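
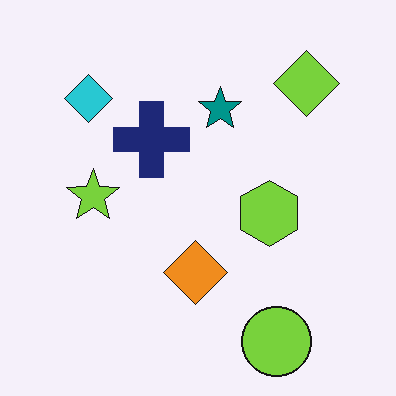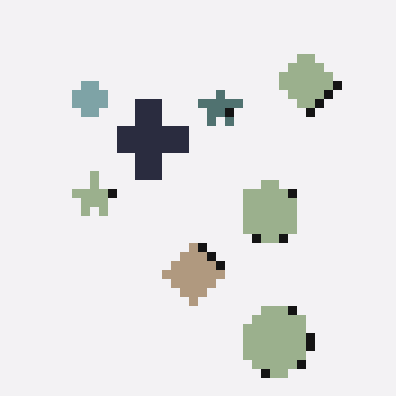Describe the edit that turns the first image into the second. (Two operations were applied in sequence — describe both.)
The transformation is: heavily pixelated into large blocks, then heavily desaturated.

Shapes are reduced to large square blocks; fine edges and outlines are lost — a downscale-then-upscale (mosaic) effect. All colors are more muted and greyish — a global saturation change.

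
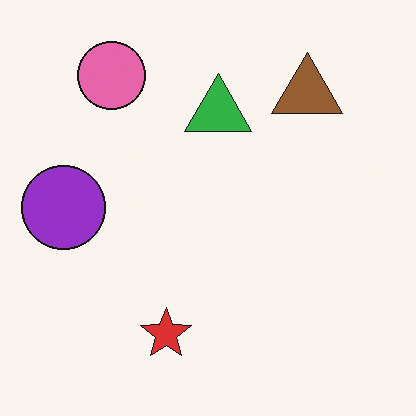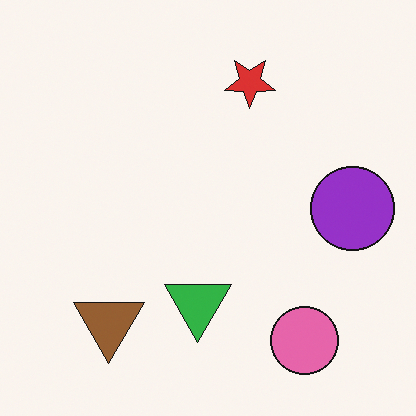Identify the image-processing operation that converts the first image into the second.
The transformation is: rotated 180°.

The pink circle sits in the top-left of the first image and the bottom-right of the second — consistent with a whole-image 180° rotation.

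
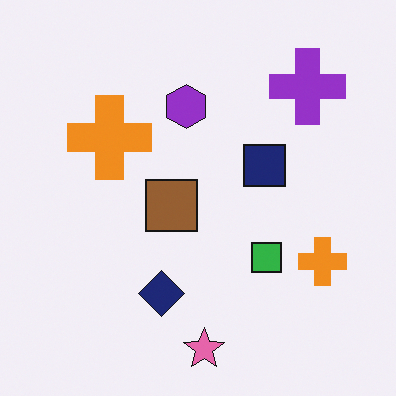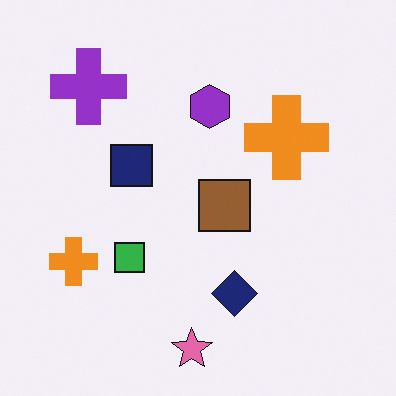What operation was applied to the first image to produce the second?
Flipped horizontally (left ↔ right).

The purple cross is in the top-right of the first image and the top-left of the second — shapes on opposite sides of the vertical midline have swapped in a mirror flip.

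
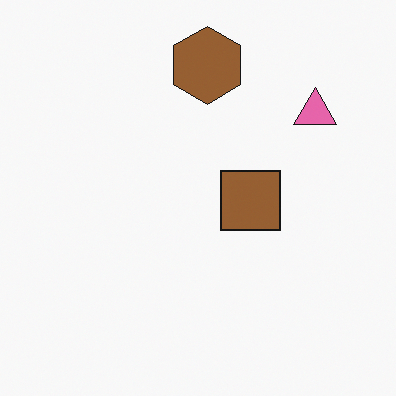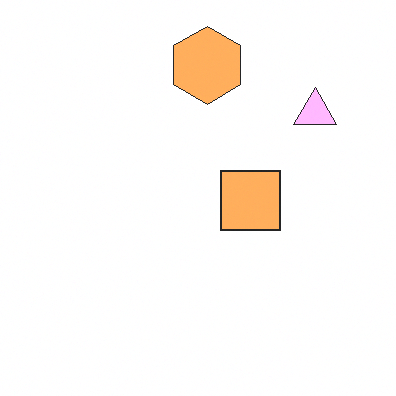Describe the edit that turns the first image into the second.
It was substantially brightened.

Every pixel — background and shapes alike — is uniformly brightened.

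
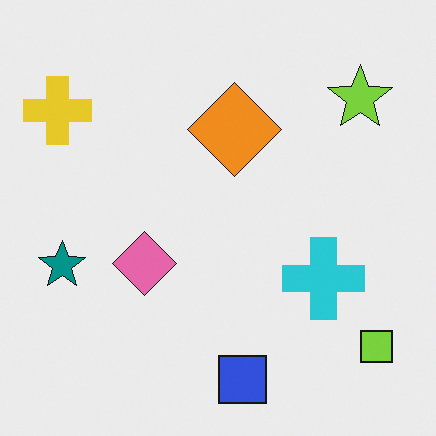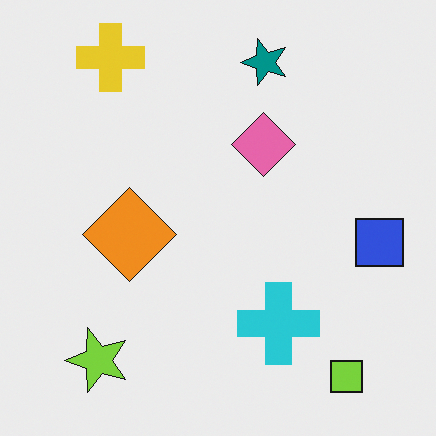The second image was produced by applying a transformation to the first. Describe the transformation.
The second image is the first transposed (reflected across the top-left ↔ bottom-right diagonal).

Shapes have swapped their row and column positions — what was in the top-right is now in the bottom-left — a diagonal reflection.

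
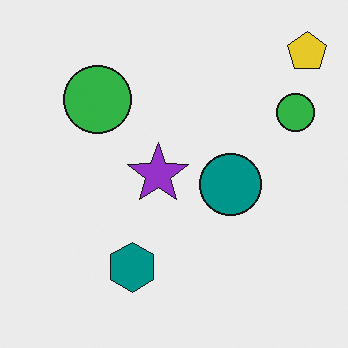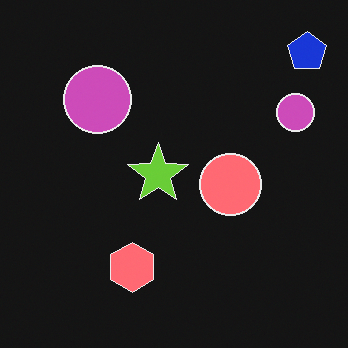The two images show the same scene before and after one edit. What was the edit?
The transformation is: color-inverted (negative).

The light background has become dark and every shape's color is its complement — a photographic negative.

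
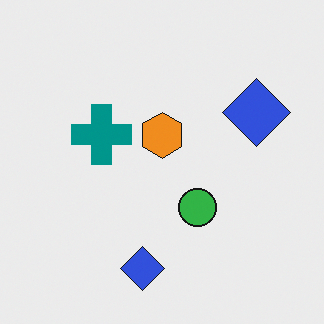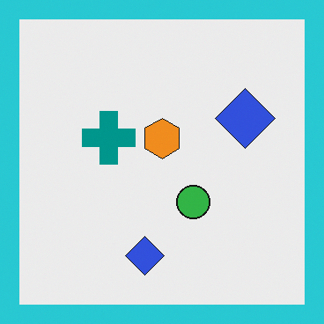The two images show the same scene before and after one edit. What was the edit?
The transformation is: framed with a cyan border.

A solid cyan frame runs around the edge of the second image, with the content slightly shrunk inside it.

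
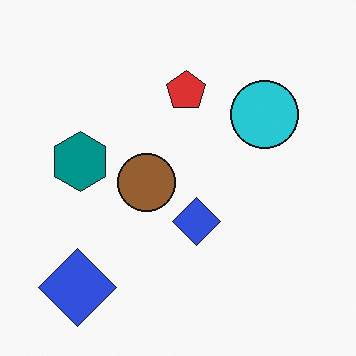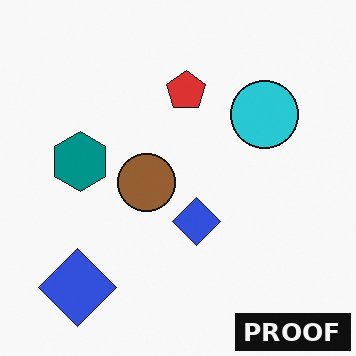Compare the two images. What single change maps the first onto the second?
This is the original image watermarked with the text "PROOF" in the lower-right corner.

A dark label reading "PROOF" appears in the lower-right corner.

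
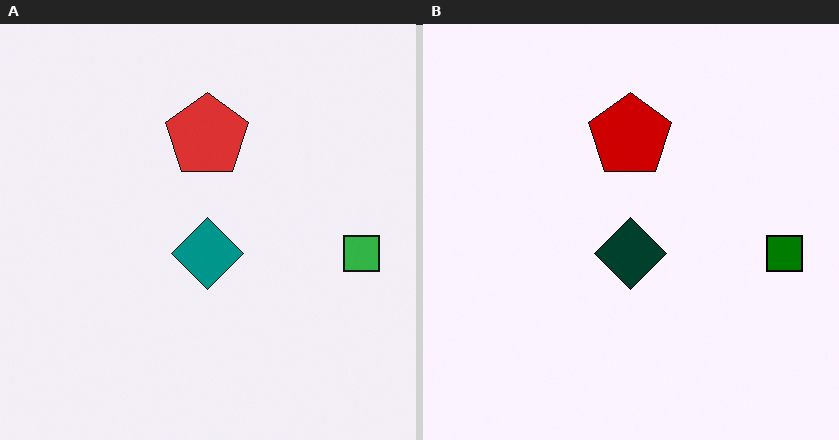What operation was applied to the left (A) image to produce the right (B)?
Given much higher contrast.

Tones are pushed away from mid-grey across the whole image — a global contrast change.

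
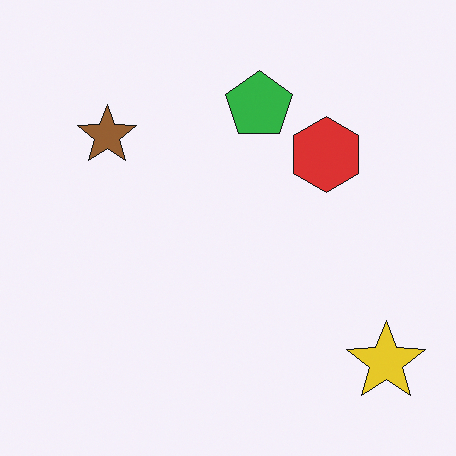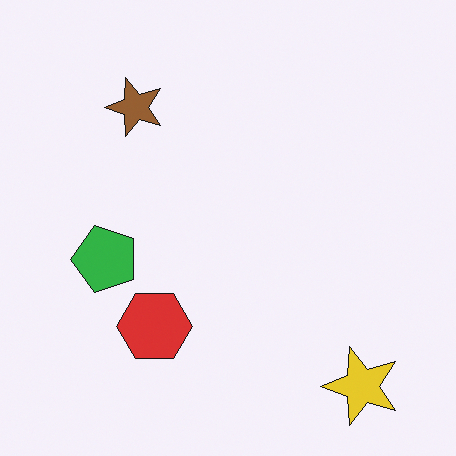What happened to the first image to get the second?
The image was transposed (reflected across the top-left ↔ bottom-right diagonal).

Shapes have swapped their row and column positions — what was in the top-right is now in the bottom-left — a diagonal reflection.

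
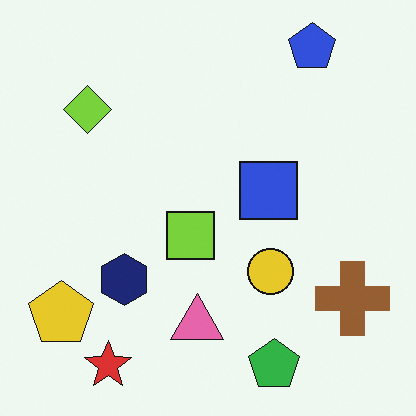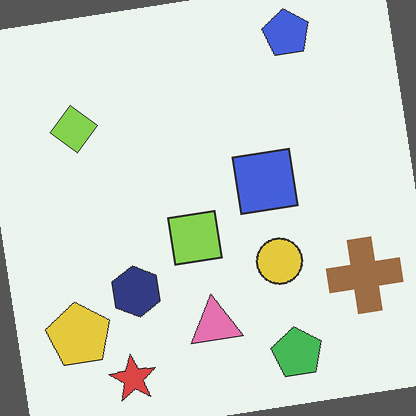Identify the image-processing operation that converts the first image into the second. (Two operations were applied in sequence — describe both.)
Rotated counter-clockwise by a slight angle, then given slightly reduced contrast.

Every shape is tilted by the same angle and the image corners show triangular fill wedges — a whole-image rotation by a non-right angle. Tones are pushed toward mid-grey across the whole image — a global contrast change.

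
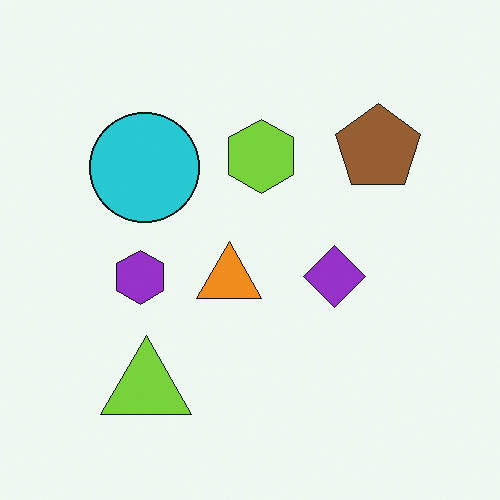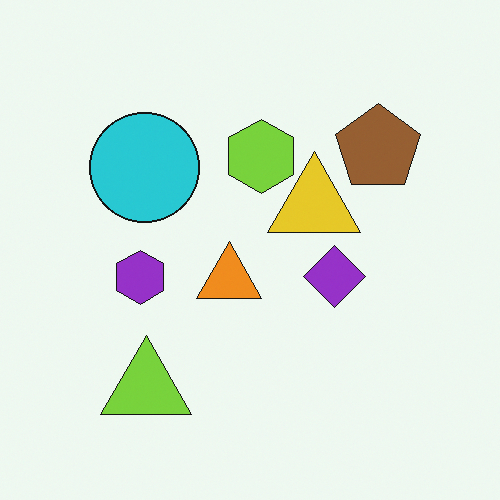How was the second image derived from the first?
Overlaid with an additional yellow triangle.

A yellow triangle appears in the second image that is absent from the first.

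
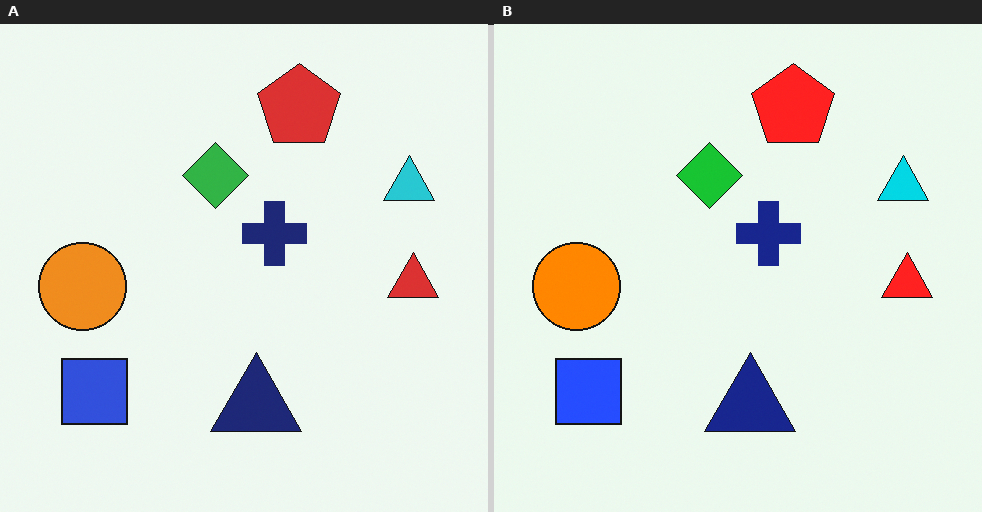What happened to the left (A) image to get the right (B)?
This is the original image slightly oversaturated.

All colors are more vivid — a global saturation change.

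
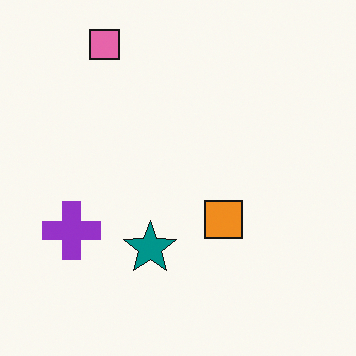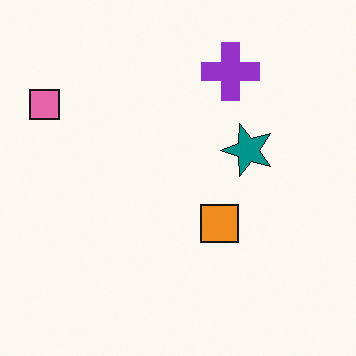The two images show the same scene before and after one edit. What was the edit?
The image was transposed (reflected across the top-left ↔ bottom-right diagonal).

Shapes have swapped their row and column positions — what was in the top-right is now in the bottom-left — a diagonal reflection.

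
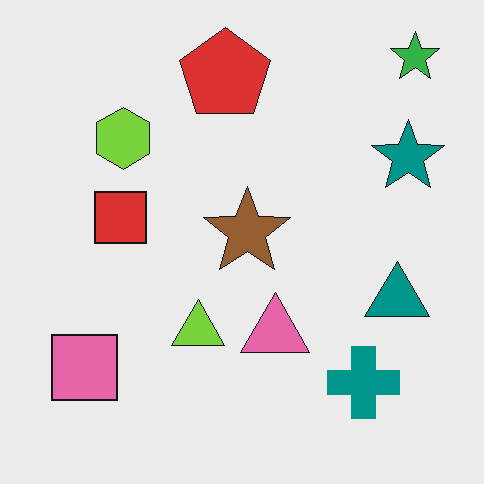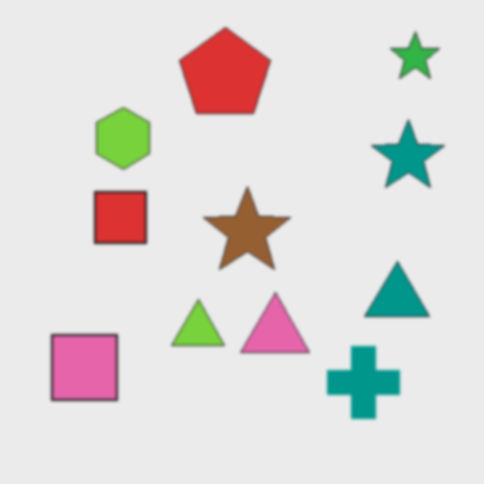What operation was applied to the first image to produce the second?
This is the original image given a subtle gaussian blur.

Shape edges and outlines are uniformly softened across the whole image.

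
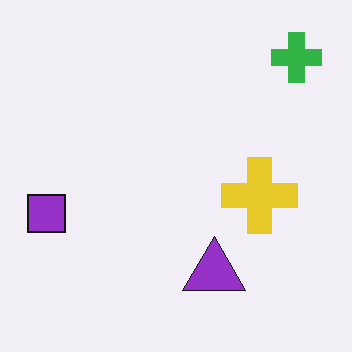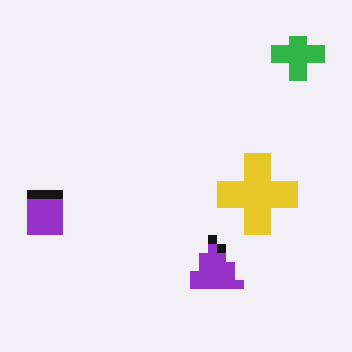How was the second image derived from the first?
The transformation is: heavily pixelated into large blocks.

Shapes are reduced to large square blocks; fine edges and outlines are lost — a downscale-then-upscale (mosaic) effect.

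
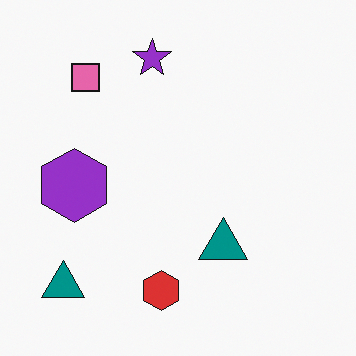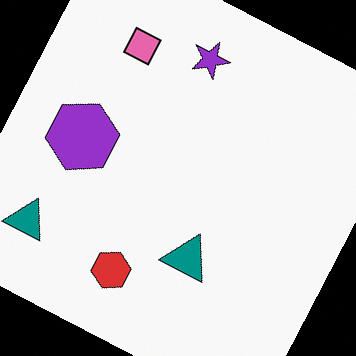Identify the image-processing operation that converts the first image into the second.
The transformation is: rotated clockwise by a moderate amount.

Every shape is tilted by the same angle and the image corners show triangular fill wedges — a whole-image rotation by a non-right angle.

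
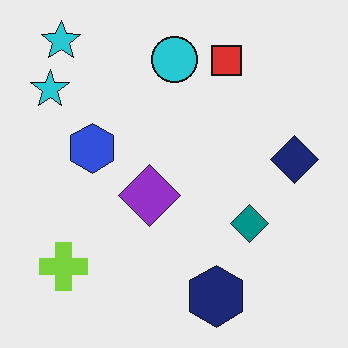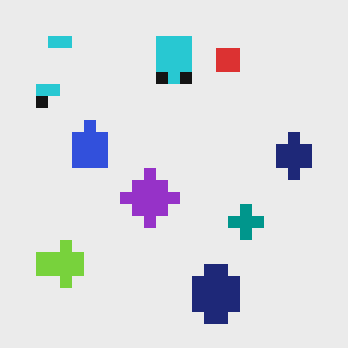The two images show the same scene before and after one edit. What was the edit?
The image was heavily pixelated into large blocks.

Shapes are reduced to large square blocks; fine edges and outlines are lost — a downscale-then-upscale (mosaic) effect.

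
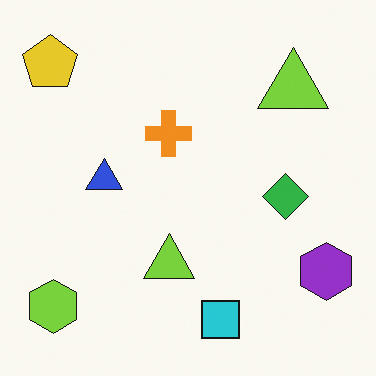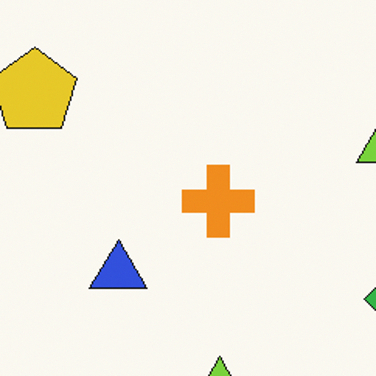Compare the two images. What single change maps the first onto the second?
The transformation is: cropped to a modestly smaller region and rescaled.

The visible shapes are larger and the field of view is narrower; shapes near the original edges may be partly or wholly outside the frame — a crop-and-rescale.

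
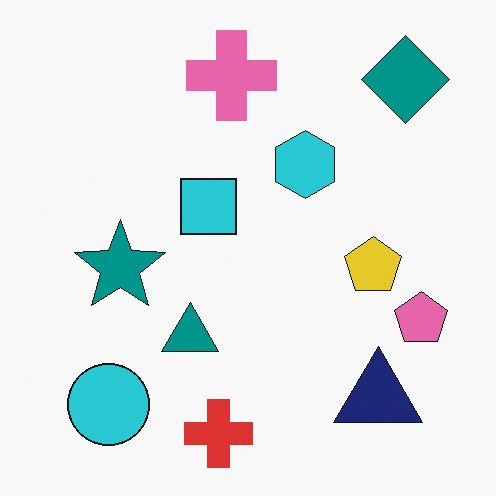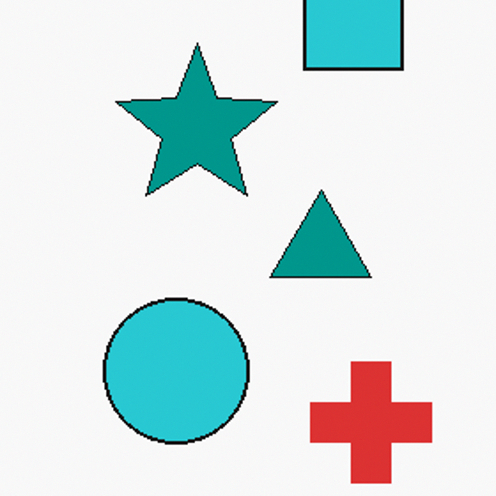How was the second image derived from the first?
It was cropped tightly and scaled back up.

The visible shapes are larger and the field of view is narrower; shapes near the original edges may be partly or wholly outside the frame — a crop-and-rescale.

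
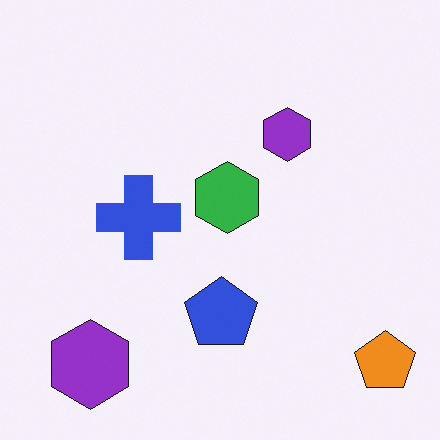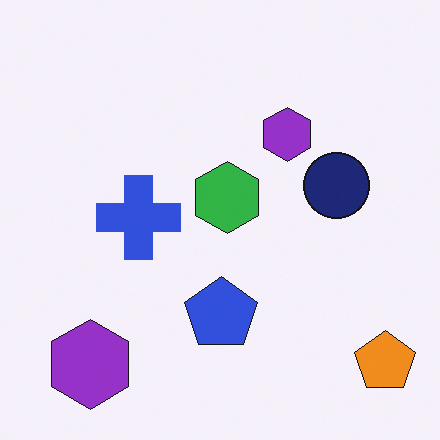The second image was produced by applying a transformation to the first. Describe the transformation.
Overlaid with an additional navy circle.

A navy circle appears in the second image that is absent from the first.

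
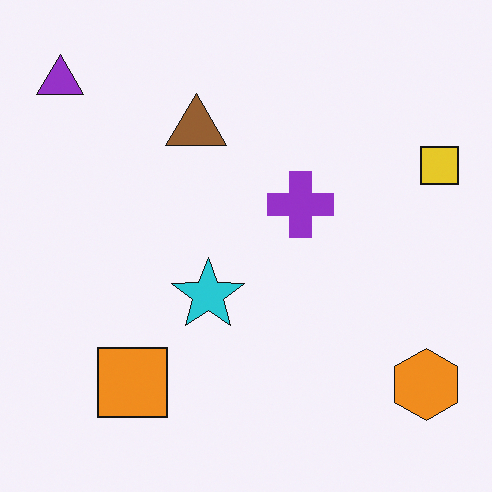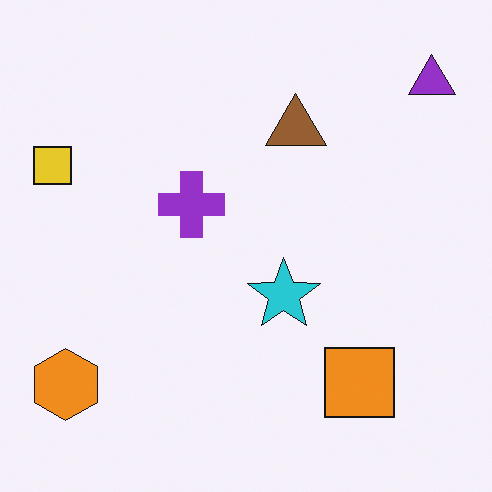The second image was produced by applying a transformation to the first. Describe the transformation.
It was flipped horizontally (left ↔ right).

The yellow square is in the right of the first image and the left of the second — shapes on opposite sides of the vertical midline have swapped in a mirror flip.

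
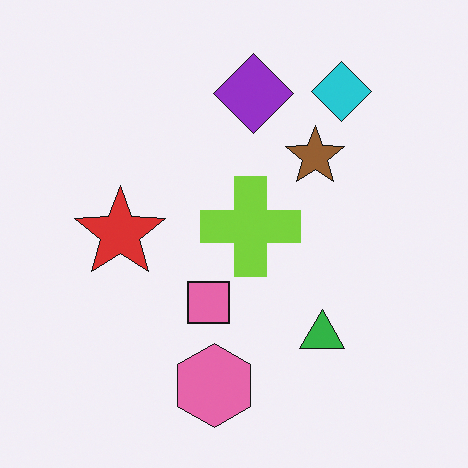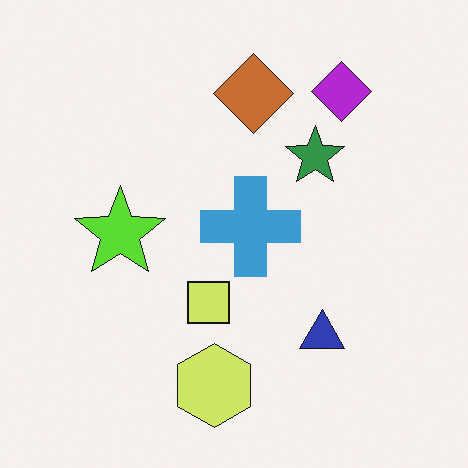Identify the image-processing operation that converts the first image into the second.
The second image is the first hue-shifted noticeably.

Every shape's color has rotated by the same amount around the hue wheel — a uniform hue shift.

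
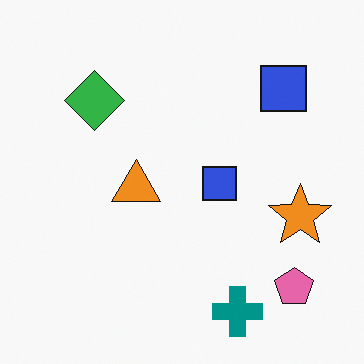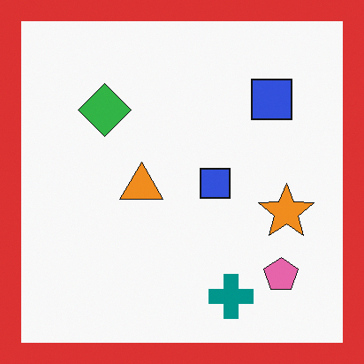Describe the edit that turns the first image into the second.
The image was framed with a red border.

A solid red frame runs around the edge of the second image, with the content slightly shrunk inside it.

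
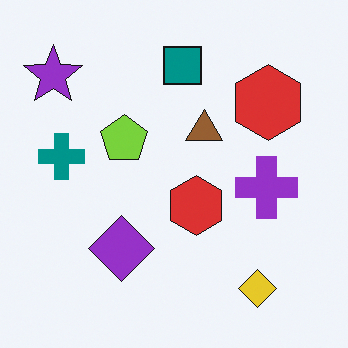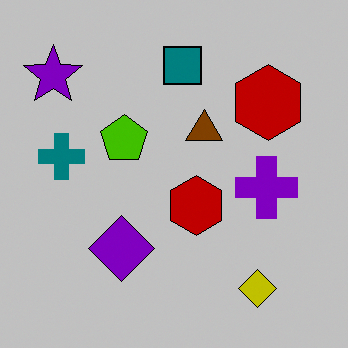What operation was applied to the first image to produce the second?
It was aggressively posterized.

Each flat color has snapped to a coarser quantized level — most visibly, the near-white background has dropped to a flat grey.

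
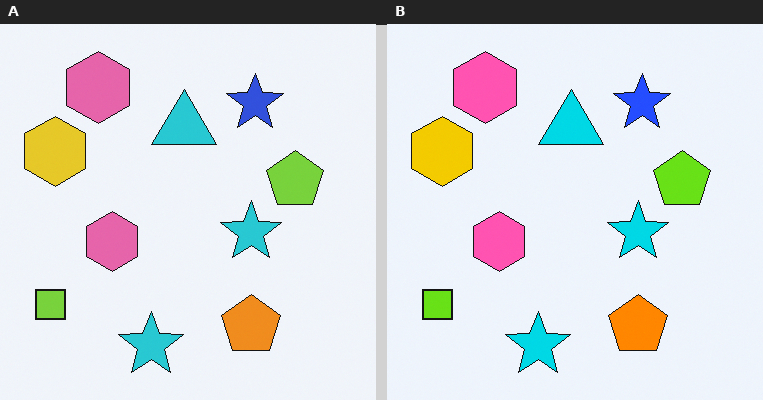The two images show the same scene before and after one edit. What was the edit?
The image was slightly oversaturated.

All colors are more vivid — a global saturation change.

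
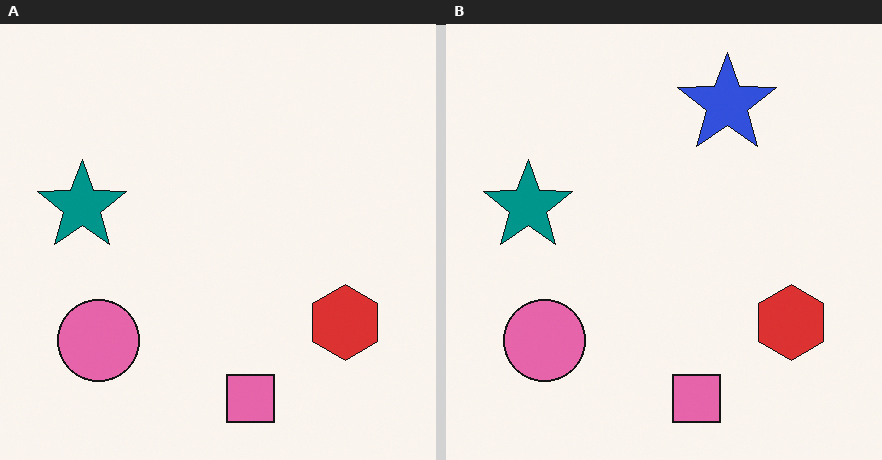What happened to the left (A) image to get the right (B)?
This is the original image overlaid with an additional blue star.

A blue star appears in the right (B) image that is absent from the left (A).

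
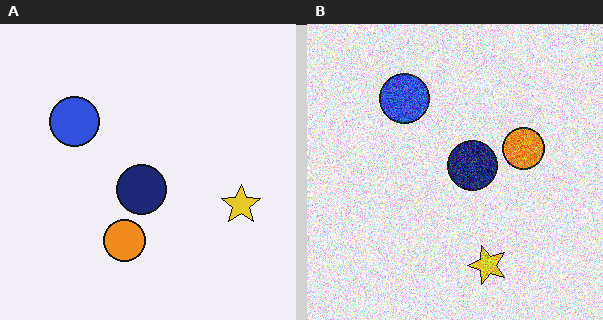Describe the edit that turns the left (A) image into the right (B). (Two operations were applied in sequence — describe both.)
The transformation is: transposed (reflected across the top-left ↔ bottom-right diagonal), then degraded with strong gaussian noise.

Shapes have swapped their row and column positions — what was in the top-right is now in the bottom-left — a diagonal reflection. Random speckle covers the whole image, including the flat background.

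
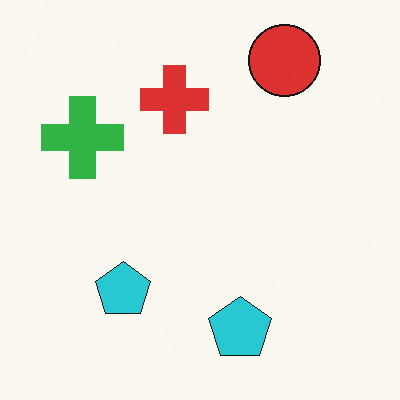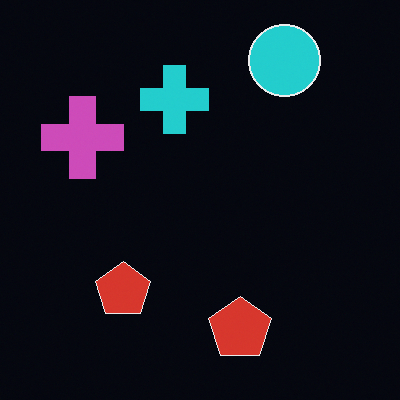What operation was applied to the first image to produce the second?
The image was color-inverted (negative).

The light background has become dark and every shape's color is its complement — a photographic negative.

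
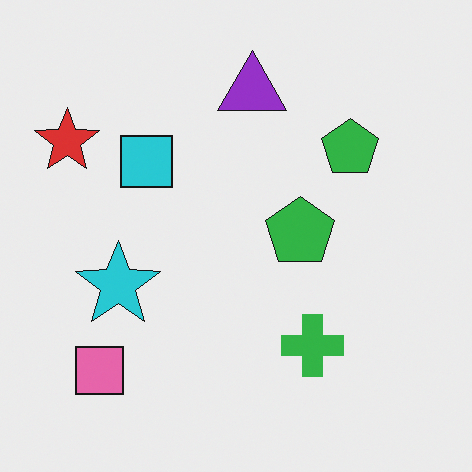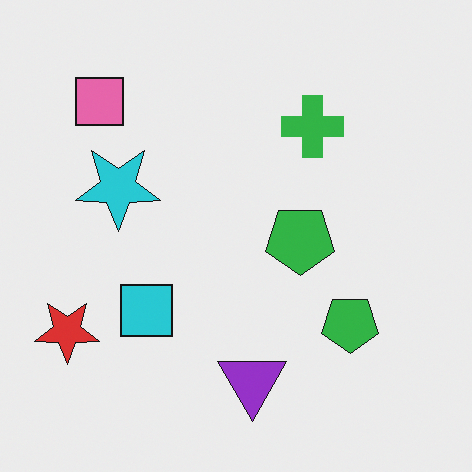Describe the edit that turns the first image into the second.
The second image is the first flipped vertically (top ↔ bottom).

The purple triangle is in the top of the first image and the bottom of the second — shapes on opposite sides of the horizontal midline have swapped in a mirror flip.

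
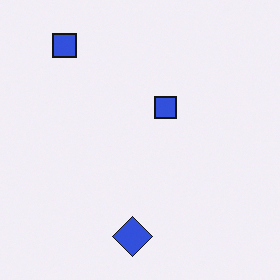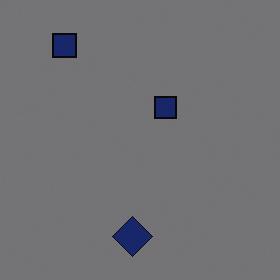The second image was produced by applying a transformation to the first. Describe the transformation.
This is the original image noticeably darkened.

Every pixel — background and shapes alike — is uniformly darkened.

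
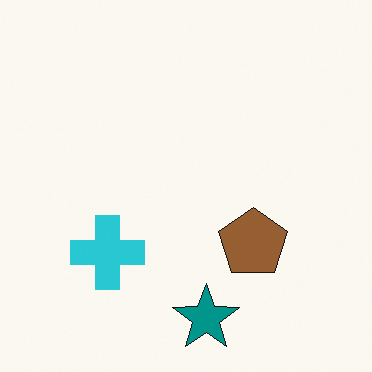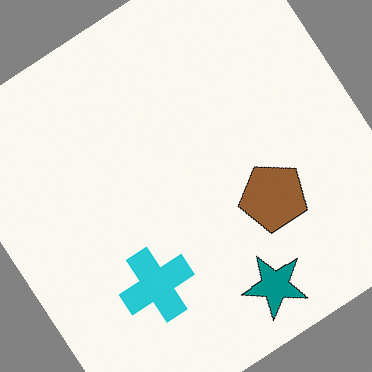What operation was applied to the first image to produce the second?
The transformation is: rotated counter-clockwise by a large amount — several tens of degrees.

Every shape is tilted by the same angle and the image corners show triangular fill wedges — a whole-image rotation by a non-right angle.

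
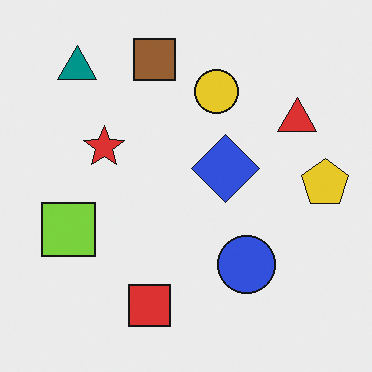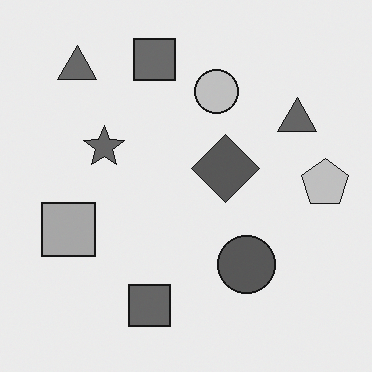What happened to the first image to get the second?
Converted to grayscale.

All color is removed — every shape is now a shade of grey.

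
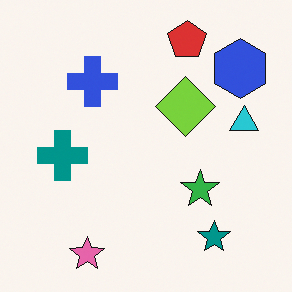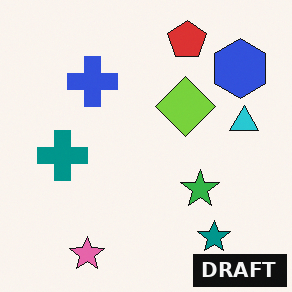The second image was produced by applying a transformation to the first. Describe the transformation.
Watermarked with the text "DRAFT" in the lower-right corner.

A dark label reading "DRAFT" appears in the lower-right corner.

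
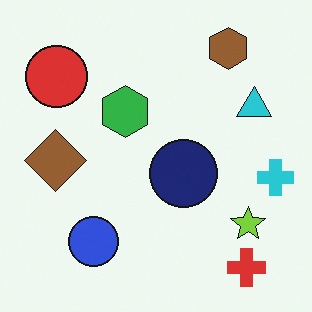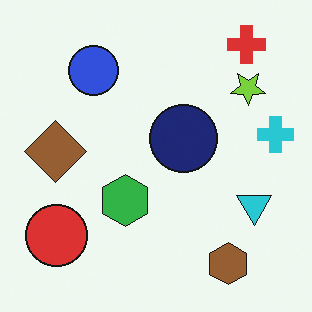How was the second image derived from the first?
This is the original image flipped vertically (top ↔ bottom).

The red cross is in the bottom-right of the first image and the top-right of the second — shapes on opposite sides of the horizontal midline have swapped in a mirror flip.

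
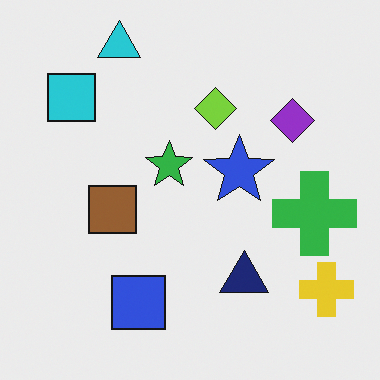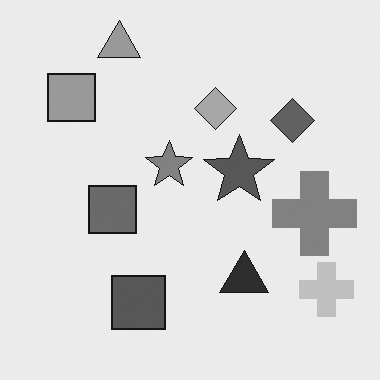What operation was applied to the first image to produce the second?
The second image is the first converted to grayscale.

All color is removed — every shape is now a shade of grey.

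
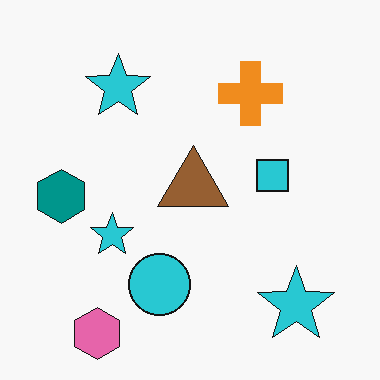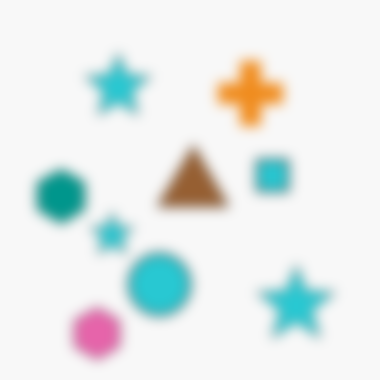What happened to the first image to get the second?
It was heavily blurred.

Shape edges and outlines are uniformly softened across the whole image.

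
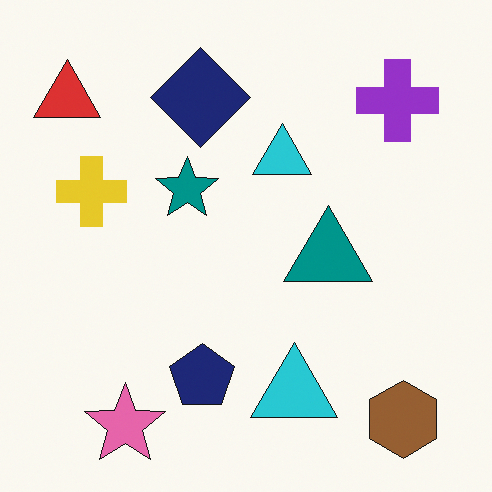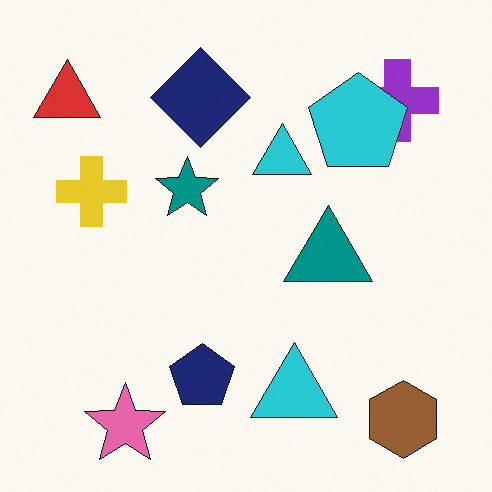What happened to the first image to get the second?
Overlaid with an additional cyan pentagon.

A cyan pentagon appears in the second image that is absent from the first.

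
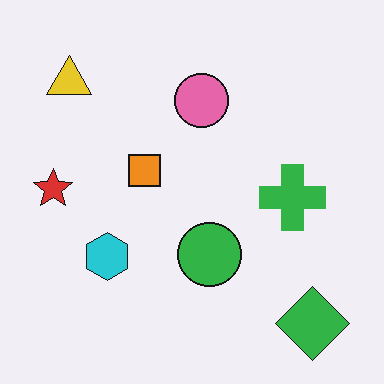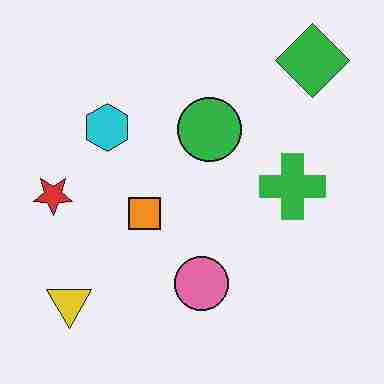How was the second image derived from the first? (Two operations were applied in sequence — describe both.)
The second image is the first degraded with heavy JPEG compression, then flipped vertically (top ↔ bottom).

Blocky 8×8 compression artifacts appear around shape edges and the flat background shows ringing — characteristic JPEG degradation. The green diamond is in the bottom-right of the first image and the top-right of the second — shapes on opposite sides of the horizontal midline have swapped in a mirror flip.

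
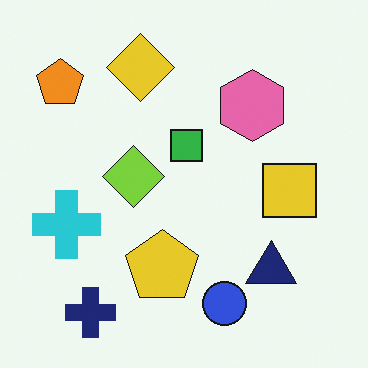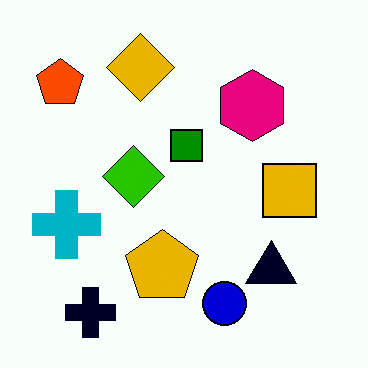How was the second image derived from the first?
The second image is the first given much higher contrast.

Tones are pushed away from mid-grey across the whole image — a global contrast change.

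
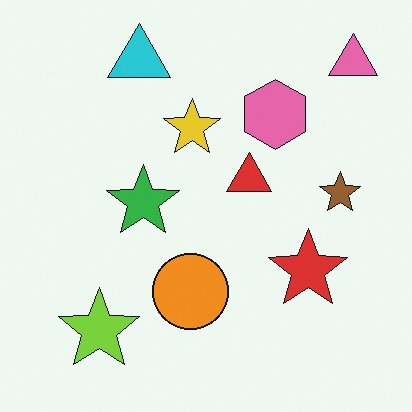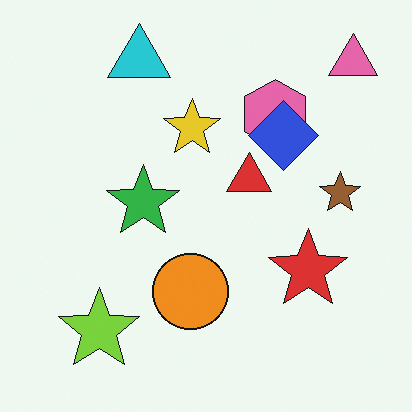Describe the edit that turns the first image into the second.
This is the original image overlaid with an additional blue diamond.

A blue diamond appears in the second image that is absent from the first.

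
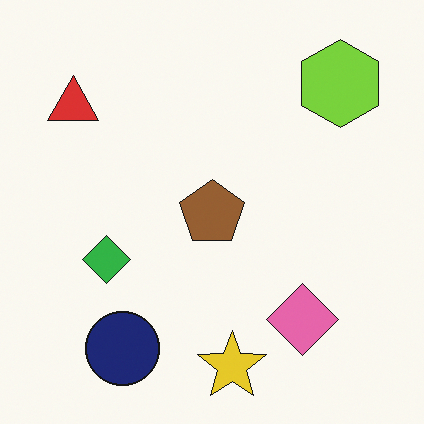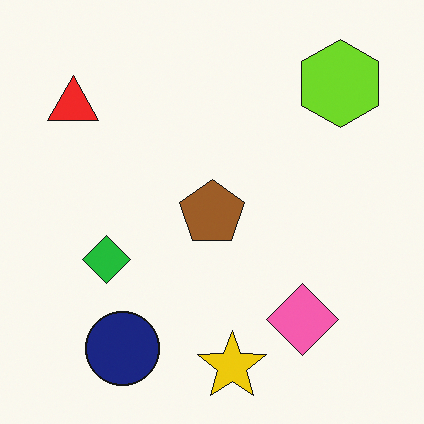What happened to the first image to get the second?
It was slightly oversaturated.

All colors are more vivid — a global saturation change.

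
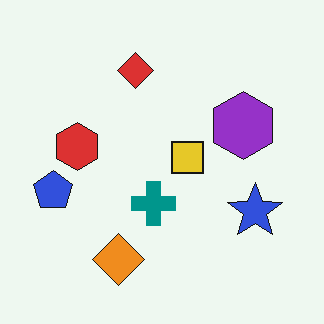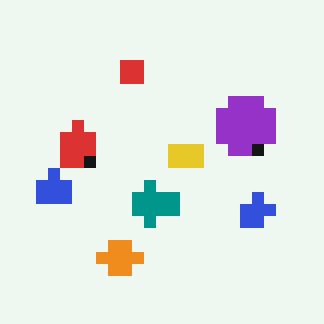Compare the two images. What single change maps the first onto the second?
The transformation is: heavily pixelated into large blocks.

Shapes are reduced to large square blocks; fine edges and outlines are lost — a downscale-then-upscale (mosaic) effect.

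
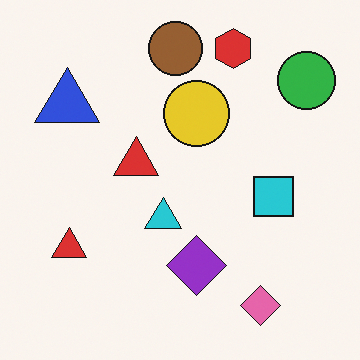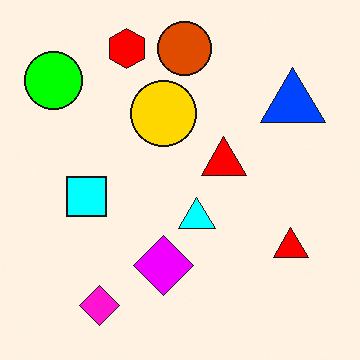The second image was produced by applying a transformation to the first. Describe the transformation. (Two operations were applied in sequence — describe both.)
The second image is the first flipped horizontally (left ↔ right), then made much more vivid (saturation change).

The green circle is in the top-right of the first image and the top-left of the second — shapes on opposite sides of the vertical midline have swapped in a mirror flip. All colors are more vivid — a global saturation change.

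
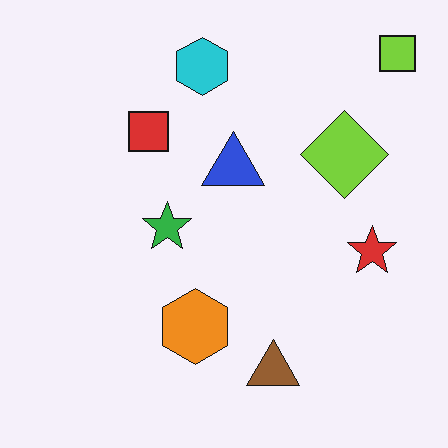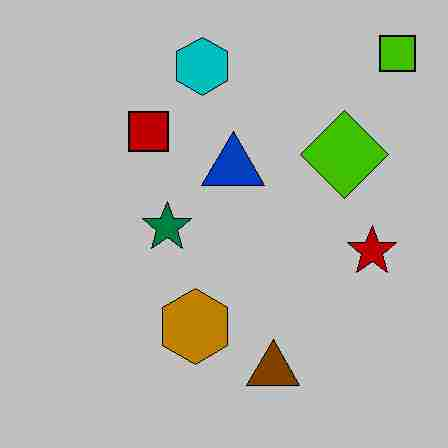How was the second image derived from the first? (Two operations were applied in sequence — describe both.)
It was heavily posterized to just a handful of flat colors, then degraded with heavy JPEG compression.

Each flat color has snapped to a coarser quantized level — most visibly, the near-white background has dropped to a flat grey. Blocky 8×8 compression artifacts appear around shape edges and the flat background shows ringing — characteristic JPEG degradation.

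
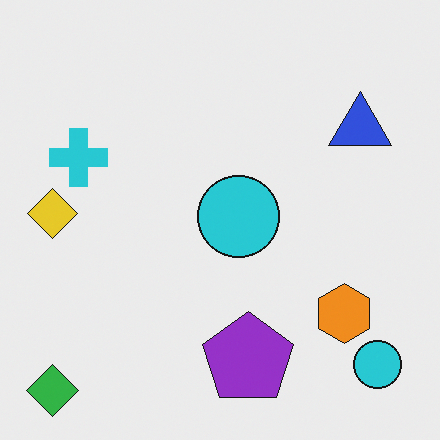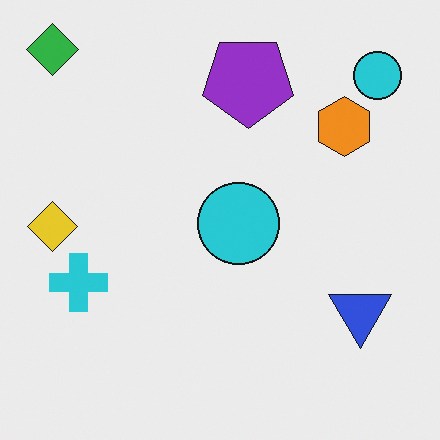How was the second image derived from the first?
It was flipped vertically (top ↔ bottom).

The green diamond is in the bottom-left of the first image and the top-left of the second — shapes on opposite sides of the horizontal midline have swapped in a mirror flip.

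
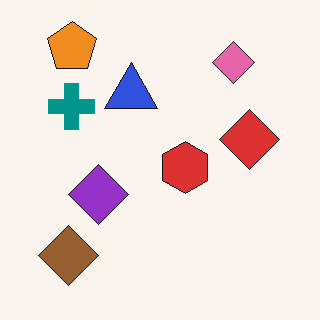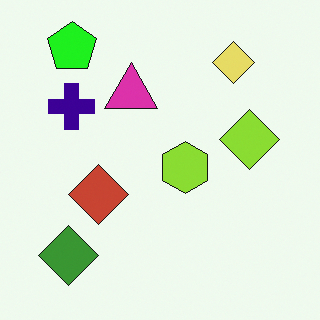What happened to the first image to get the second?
This is the original image hue-shifted through roughly a third of the color wheel.

Every shape's color has rotated by the same amount around the hue wheel — a uniform hue shift.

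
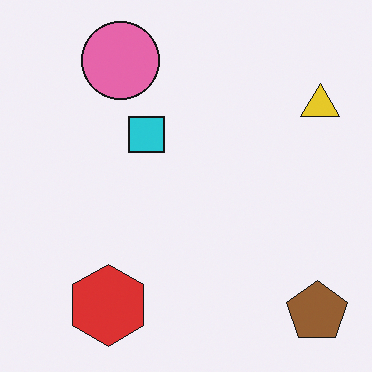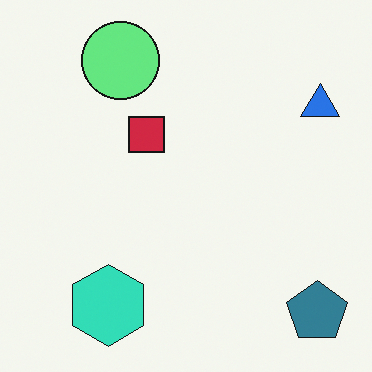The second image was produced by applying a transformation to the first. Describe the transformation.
Hue-shifted through roughly half the color wheel.

Every shape's color has rotated by the same amount around the hue wheel — a uniform hue shift.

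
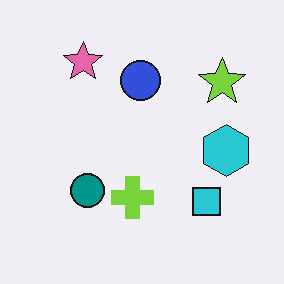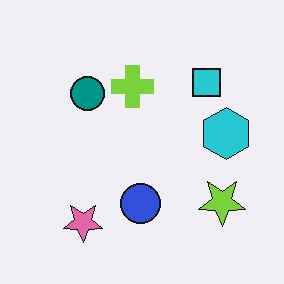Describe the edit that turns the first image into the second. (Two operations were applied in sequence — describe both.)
The transformation is: flipped vertically (top ↔ bottom), then JPEG-compressed with visible artifacts.

The pink star is in the top-left of the first image and the bottom-left of the second — shapes on opposite sides of the horizontal midline have swapped in a mirror flip. Blocky 8×8 compression artifacts appear around shape edges and the flat background shows ringing — characteristic JPEG degradation.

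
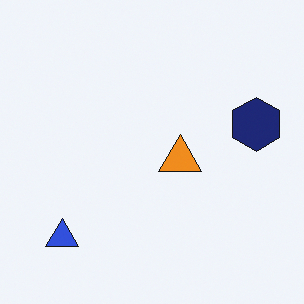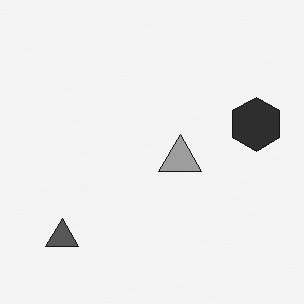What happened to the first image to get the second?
This is the original image converted to grayscale.

All color is removed — every shape is now a shade of grey.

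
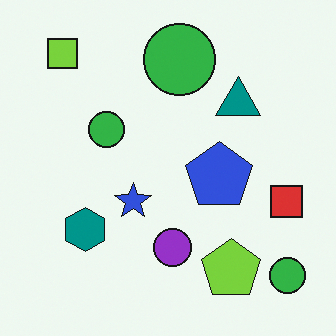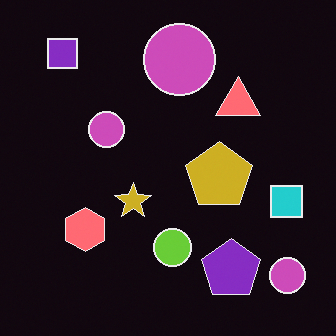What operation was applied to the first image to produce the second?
The image was color-inverted (negative).

The light background has become dark and every shape's color is its complement — a photographic negative.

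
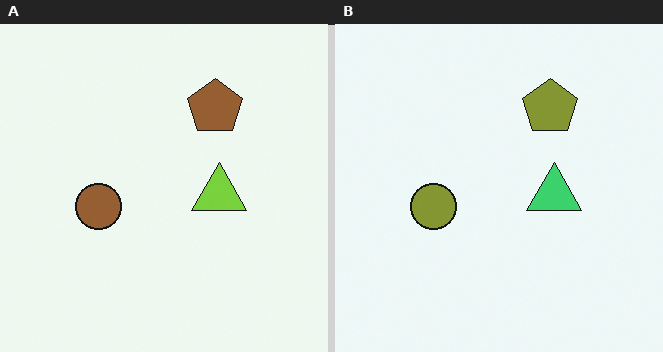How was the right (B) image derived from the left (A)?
Hue-shifted by a small amount.

Every shape's color has rotated by the same amount around the hue wheel — a uniform hue shift.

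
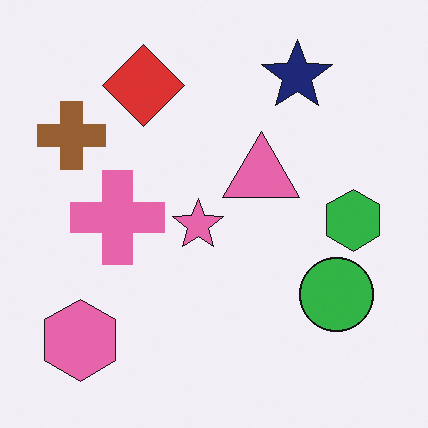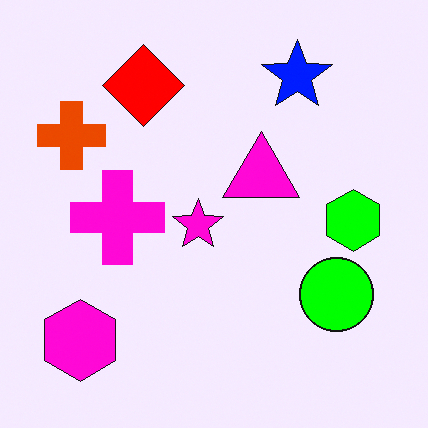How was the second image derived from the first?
This is the original image heavily oversaturated.

All colors are more vivid — a global saturation change.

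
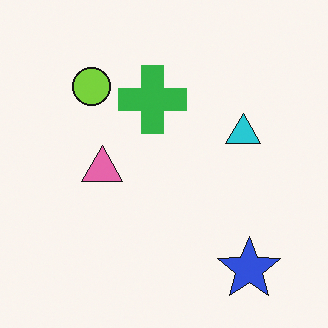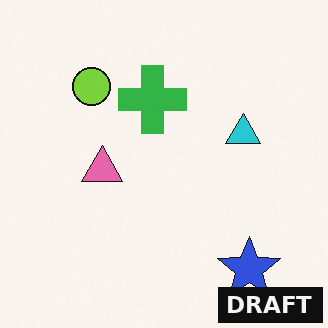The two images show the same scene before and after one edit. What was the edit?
The transformation is: watermarked with the text "DRAFT" in the lower-right corner.

A dark label reading "DRAFT" appears in the lower-right corner.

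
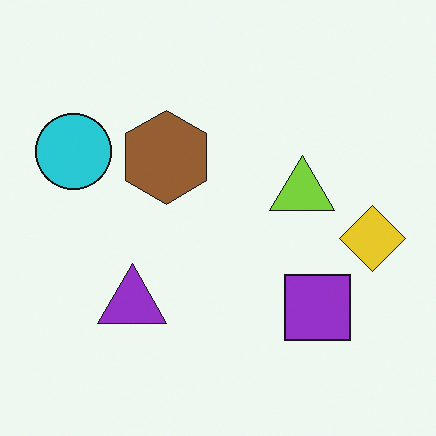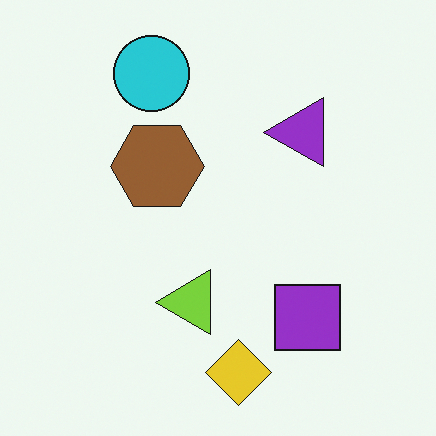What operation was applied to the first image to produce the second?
It was transposed (reflected across the top-left ↔ bottom-right diagonal).

Shapes have swapped their row and column positions — what was in the top-right is now in the bottom-left — a diagonal reflection.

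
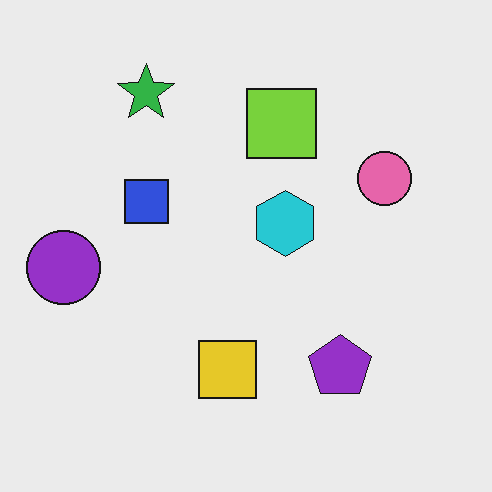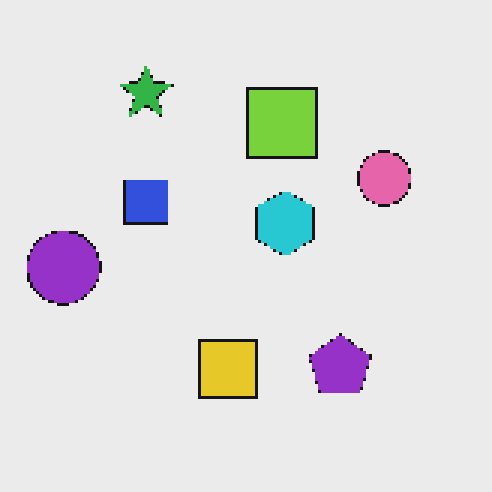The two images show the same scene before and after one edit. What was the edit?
This is the original image lightly pixelated (a mild mosaic effect).

Shapes are reduced to large square blocks; fine edges and outlines are lost — a downscale-then-upscale (mosaic) effect.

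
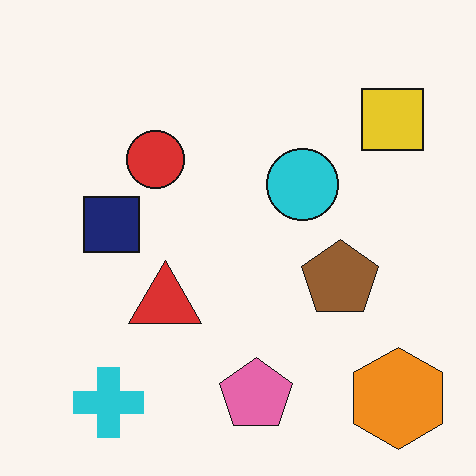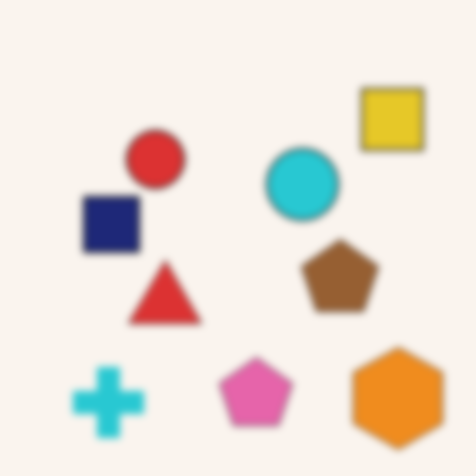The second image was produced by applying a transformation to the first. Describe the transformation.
The image was noticeably gaussian-blurred.

Shape edges and outlines are uniformly softened across the whole image.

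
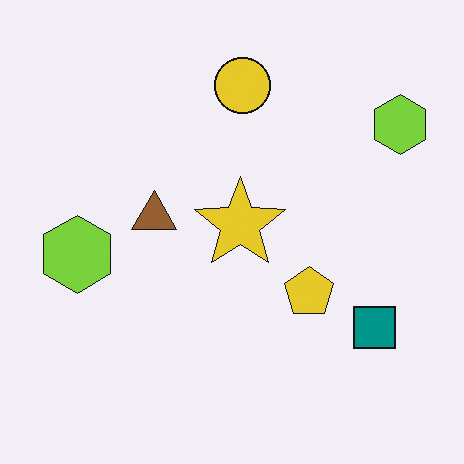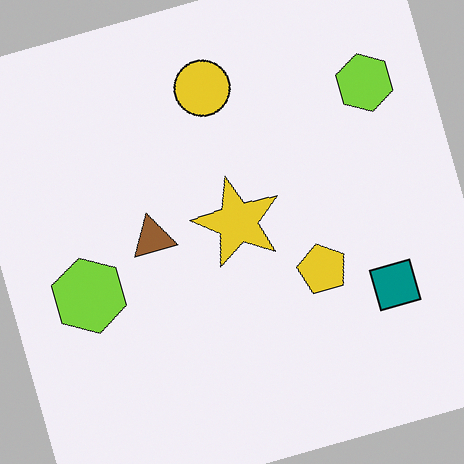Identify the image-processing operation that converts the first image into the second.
Rotated counter-clockwise by a moderate amount.

Every shape is tilted by the same angle and the image corners show triangular fill wedges — a whole-image rotation by a non-right angle.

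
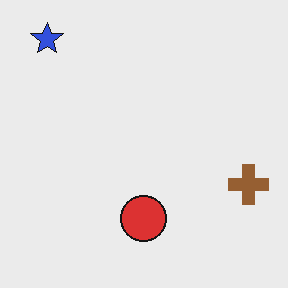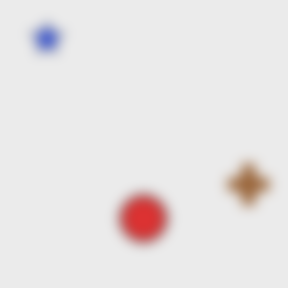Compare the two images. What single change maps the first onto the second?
The second image is the first strongly gaussian-blurred.

Shape edges and outlines are uniformly softened across the whole image.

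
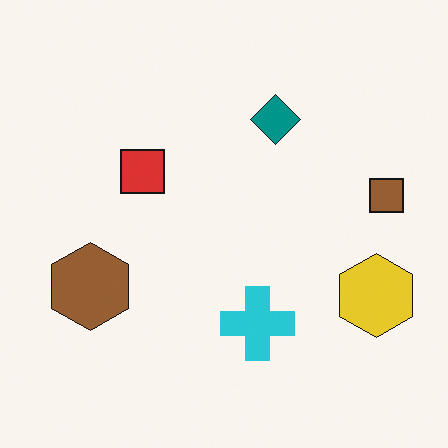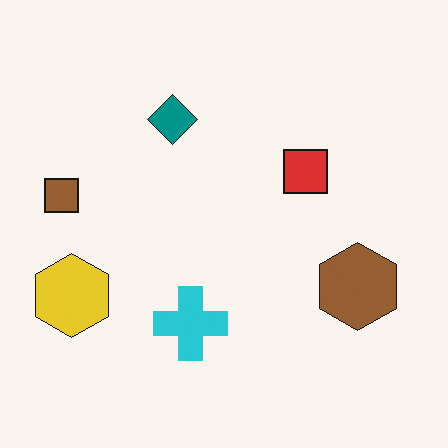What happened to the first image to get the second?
Flipped horizontally (left ↔ right).

The brown square is in the right of the first image and the left of the second — shapes on opposite sides of the vertical midline have swapped in a mirror flip.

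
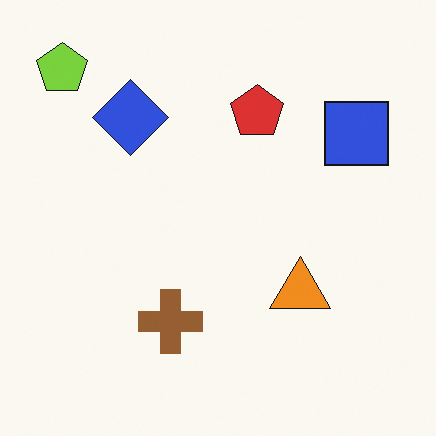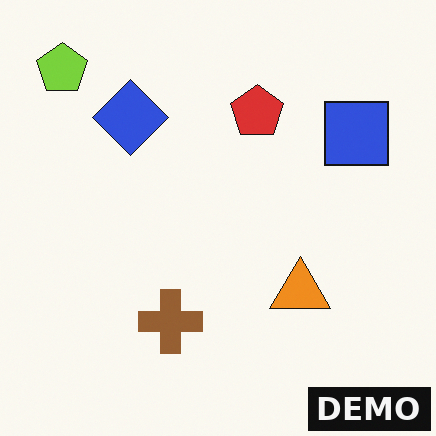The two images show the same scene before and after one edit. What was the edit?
Watermarked with the text "DEMO" in the lower-right corner.

A dark label reading "DEMO" appears in the lower-right corner.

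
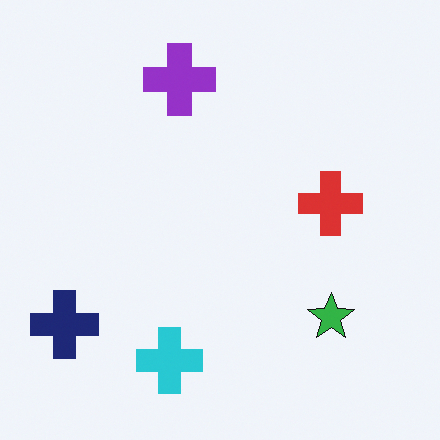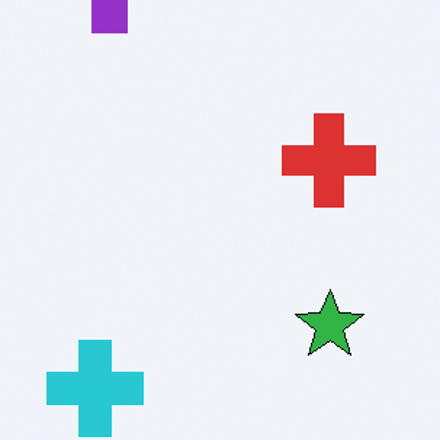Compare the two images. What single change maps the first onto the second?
The second image is the first cropped to a modestly smaller region and rescaled.

The visible shapes are larger and the field of view is narrower; shapes near the original edges may be partly or wholly outside the frame — a crop-and-rescale.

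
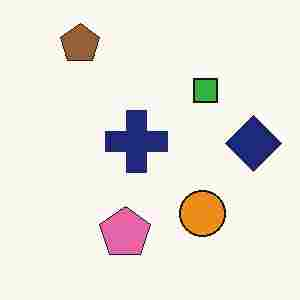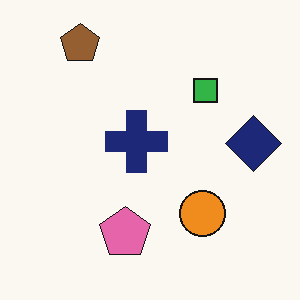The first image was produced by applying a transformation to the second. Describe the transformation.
It was degraded with heavy JPEG compression.

Blocky 8×8 compression artifacts appear around shape edges and the flat background shows ringing — characteristic JPEG degradation.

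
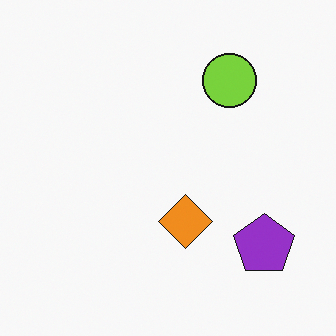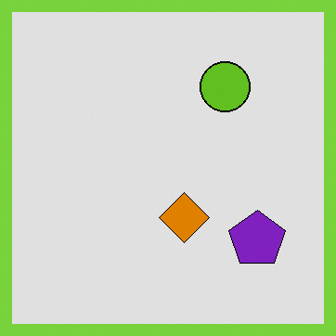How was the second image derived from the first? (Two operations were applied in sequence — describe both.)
The transformation is: posterized to a reduced palette, then framed with a lime border.

Each flat color has snapped to a coarser quantized level — most visibly, the near-white background has dropped to a flat grey. A solid lime frame runs around the edge of the second image, with the content slightly shrunk inside it.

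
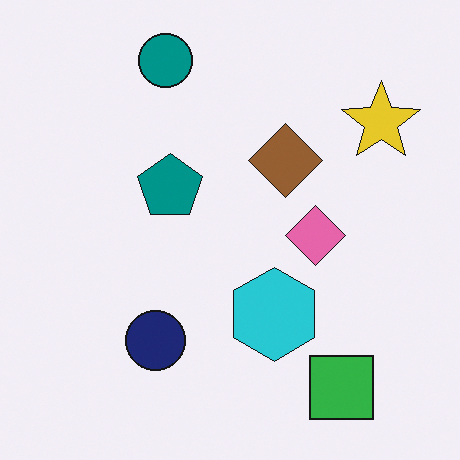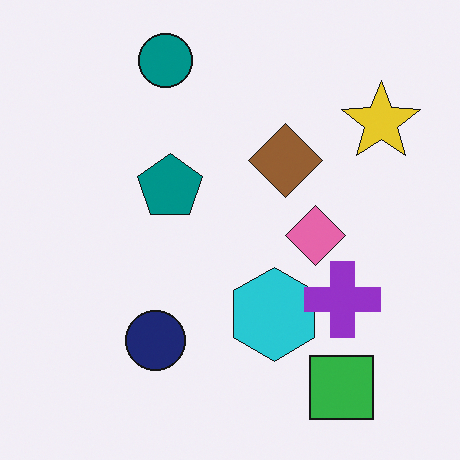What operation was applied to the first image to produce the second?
The second image is the first overlaid with an additional purple cross.

A purple cross appears in the second image that is absent from the first.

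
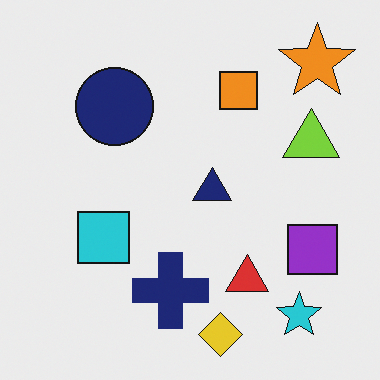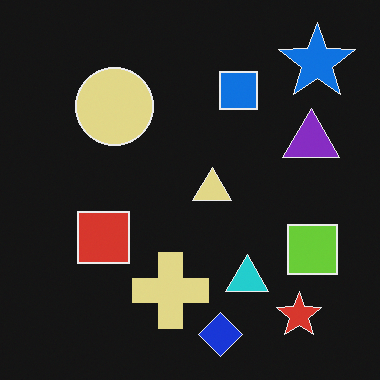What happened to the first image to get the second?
The image was color-inverted (negative).

The light background has become dark and every shape's color is its complement — a photographic negative.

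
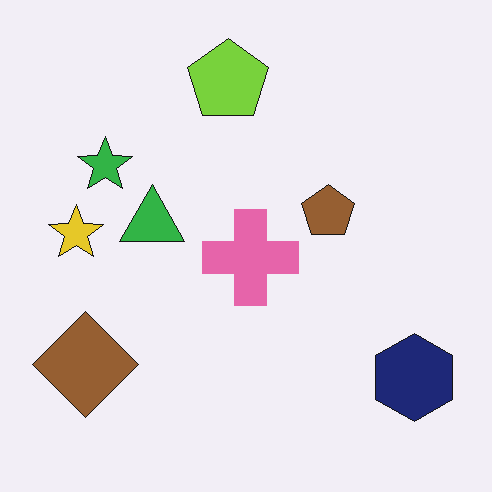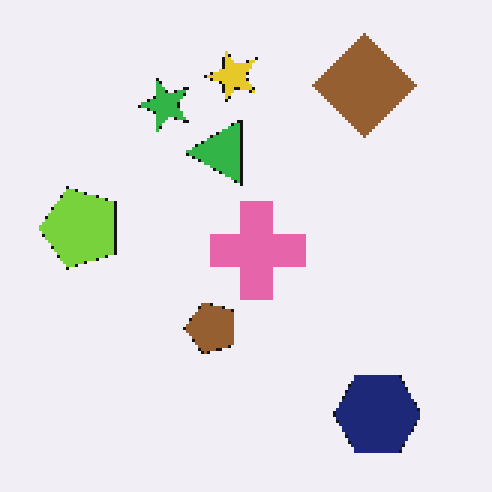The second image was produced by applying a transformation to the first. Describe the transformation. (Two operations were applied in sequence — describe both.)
The image was lightly pixelated (a mild mosaic effect), then transposed (reflected across the top-left ↔ bottom-right diagonal).

Shapes are reduced to large square blocks; fine edges and outlines are lost — a downscale-then-upscale (mosaic) effect. Shapes have swapped their row and column positions — what was in the top-right is now in the bottom-left — a diagonal reflection.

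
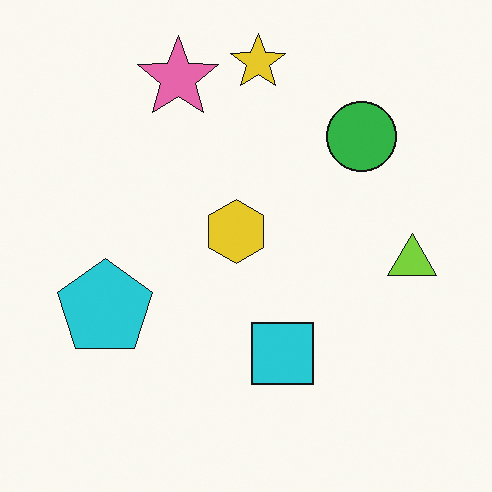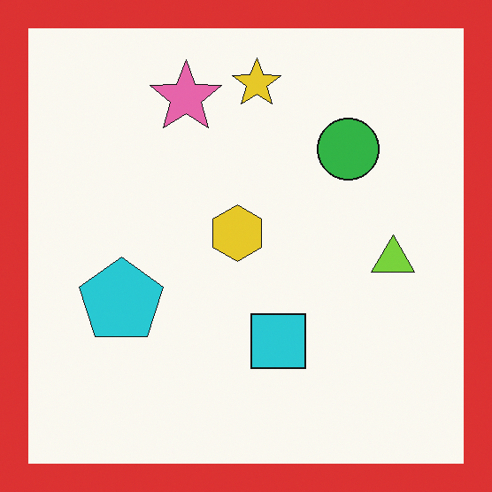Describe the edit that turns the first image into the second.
The image was framed with a red border.

A solid red frame runs around the edge of the second image, with the content slightly shrunk inside it.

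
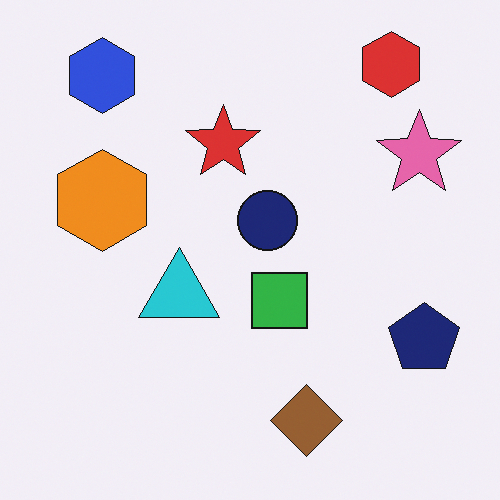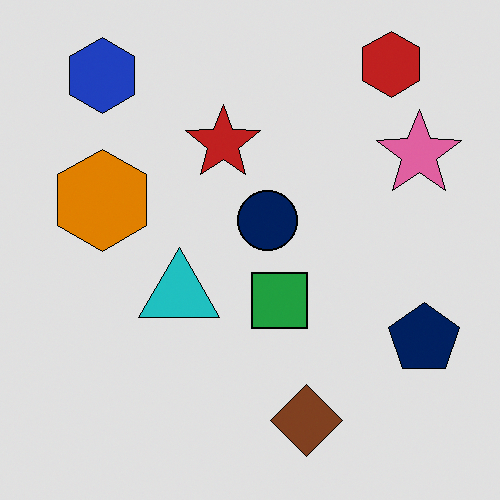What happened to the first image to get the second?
It was posterized to a reduced palette.

Each flat color has snapped to a coarser quantized level — most visibly, the near-white background has dropped to a flat grey.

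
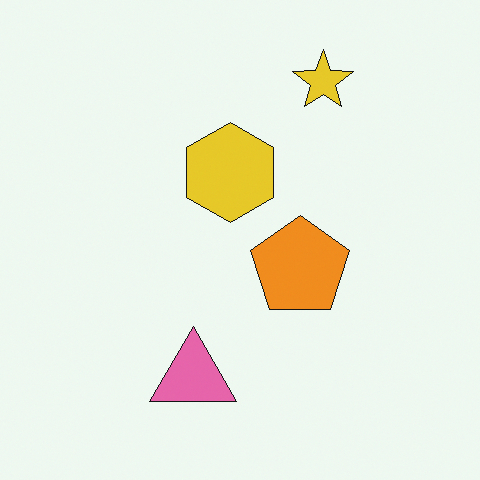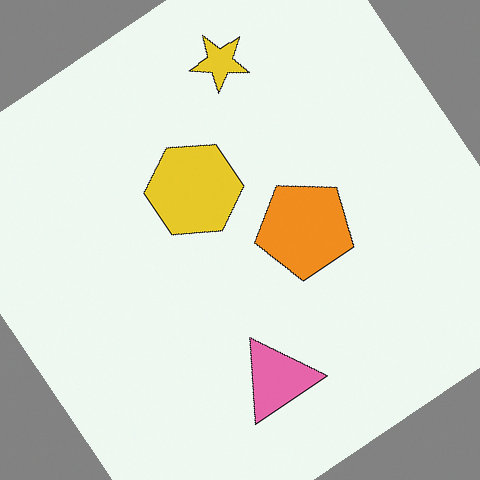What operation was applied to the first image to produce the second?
Rotated counter-clockwise by a large amount — several tens of degrees.

Every shape is tilted by the same angle and the image corners show triangular fill wedges — a whole-image rotation by a non-right angle.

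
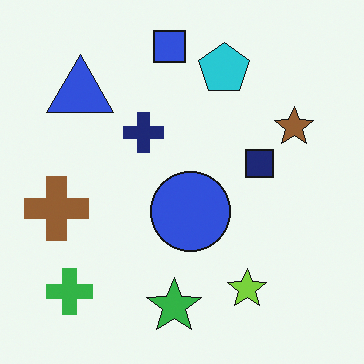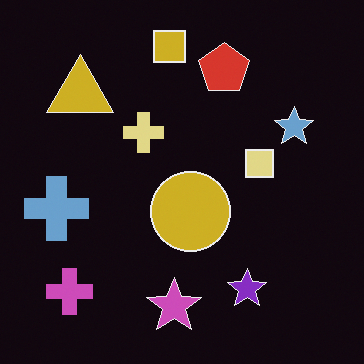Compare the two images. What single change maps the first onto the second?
This is the original image color-inverted (negative).

The light background has become dark and every shape's color is its complement — a photographic negative.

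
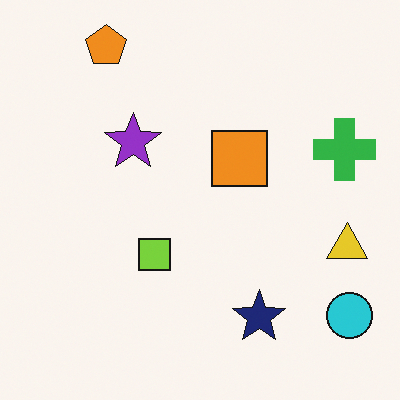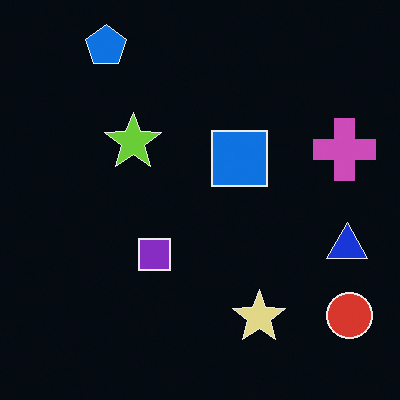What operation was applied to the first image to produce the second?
This is the original image color-inverted (negative).

The light background has become dark and every shape's color is its complement — a photographic negative.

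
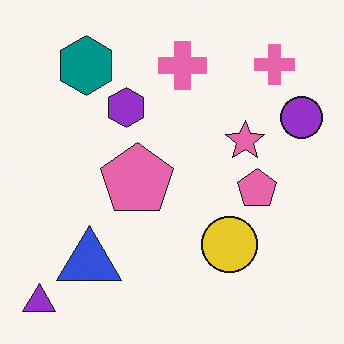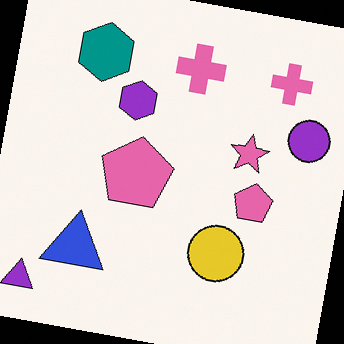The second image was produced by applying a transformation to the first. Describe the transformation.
This is the original image rotated clockwise by a few degrees.

Every shape is tilted by the same angle and the image corners show triangular fill wedges — a whole-image rotation by a non-right angle.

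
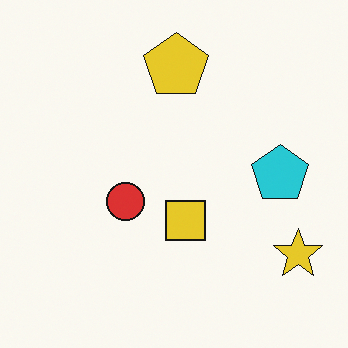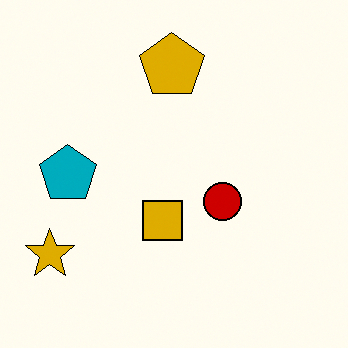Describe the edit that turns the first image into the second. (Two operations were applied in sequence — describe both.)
Flipped horizontally (left ↔ right), then given much higher contrast.

The yellow star is in the bottom-right of the first image and the bottom-left of the second — shapes on opposite sides of the vertical midline have swapped in a mirror flip. Tones are pushed away from mid-grey across the whole image — a global contrast change.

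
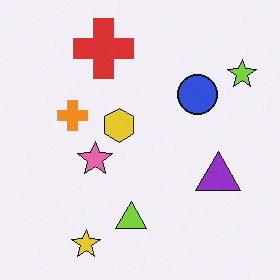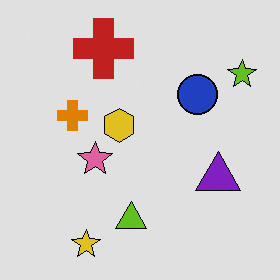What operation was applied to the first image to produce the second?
This is the original image moderately posterized.

Each flat color has snapped to a coarser quantized level — most visibly, the near-white background has dropped to a flat grey.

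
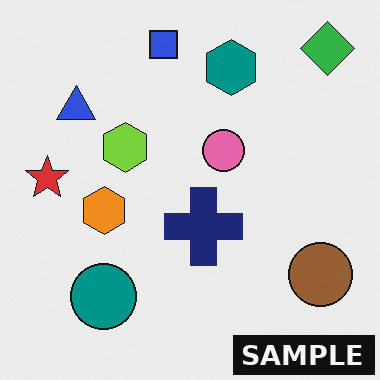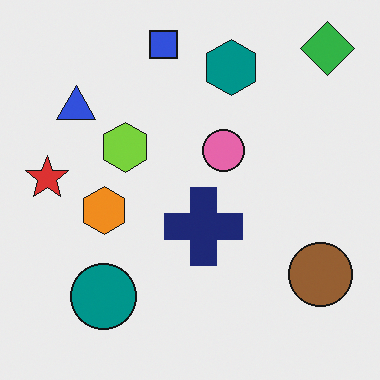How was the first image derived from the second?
This is the original image watermarked with the text "SAMPLE" in the lower-right corner.

A dark label reading "SAMPLE" appears in the lower-right corner.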